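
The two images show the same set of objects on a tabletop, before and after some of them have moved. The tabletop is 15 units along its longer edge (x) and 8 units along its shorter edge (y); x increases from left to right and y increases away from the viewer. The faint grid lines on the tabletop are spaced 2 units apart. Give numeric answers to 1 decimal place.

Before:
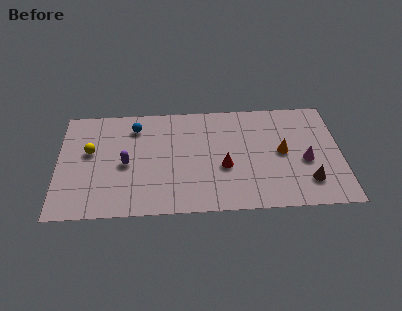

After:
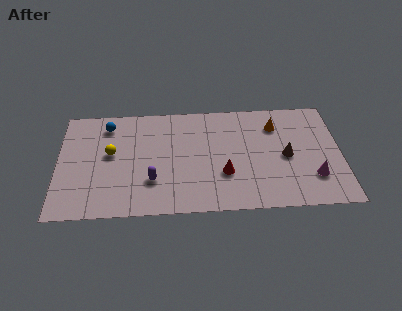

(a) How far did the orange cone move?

2.0

From (11.9, 4.1) to (11.6, 6.1), the orange cone covered √(0.3² + 2.0²) ≈ 2.0 units.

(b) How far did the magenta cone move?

1.3

The magenta cone was near (13.1, 3.4) before and (13.5, 2.2) after, so it travelled √(0.4² + 1.2²) ≈ 1.3 units.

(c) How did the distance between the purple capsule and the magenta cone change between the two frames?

-1.0

They were about 9.5 units apart before and 8.5 after — 1.0 units closer together.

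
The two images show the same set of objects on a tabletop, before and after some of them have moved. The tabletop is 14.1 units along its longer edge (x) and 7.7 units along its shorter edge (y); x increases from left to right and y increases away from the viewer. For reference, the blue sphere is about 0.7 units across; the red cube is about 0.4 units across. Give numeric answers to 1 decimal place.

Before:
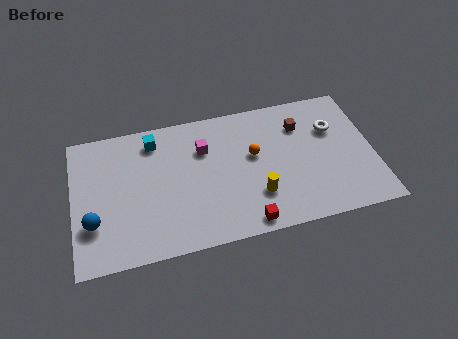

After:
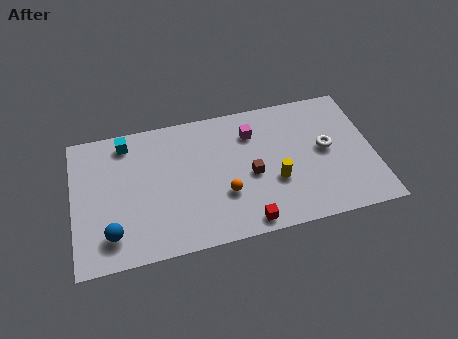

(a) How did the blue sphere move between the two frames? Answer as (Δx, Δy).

(0.8, -0.8)

From the two frames, the blue sphere sits at roughly (0.9, 2.4) before and (1.7, 1.6) after.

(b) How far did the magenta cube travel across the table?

2.3

From (6.2, 5.4) to (8.5, 5.8), the magenta cube covered √(2.3² + 0.4²) ≈ 2.3 units.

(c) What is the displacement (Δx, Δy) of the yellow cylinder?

(0.9, 0.6)

From the two frames, the yellow cylinder sits at roughly (8.5, 2.2) before and (9.4, 2.8) after.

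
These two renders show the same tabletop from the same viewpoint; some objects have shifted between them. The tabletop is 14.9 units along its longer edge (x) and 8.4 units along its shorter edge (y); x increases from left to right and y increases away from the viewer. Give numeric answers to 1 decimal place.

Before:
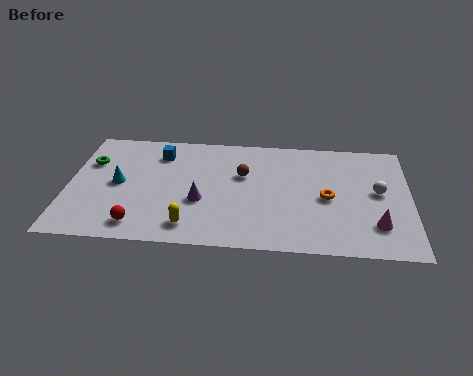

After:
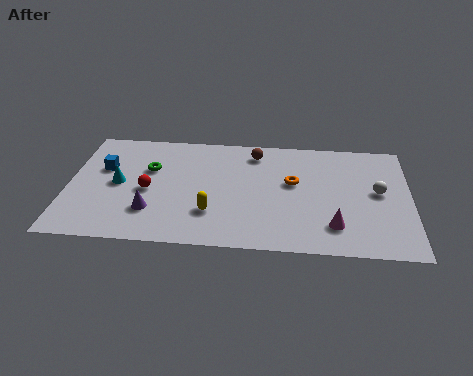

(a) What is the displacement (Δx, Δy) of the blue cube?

(-2.4, -1.3)

From the two frames, the blue cube sits at roughly (3.9, 6.6) before and (1.5, 5.3) after.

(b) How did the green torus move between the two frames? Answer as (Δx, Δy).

(2.6, -0.3)

From the two frames, the green torus sits at roughly (0.9, 5.7) before and (3.5, 5.4) after.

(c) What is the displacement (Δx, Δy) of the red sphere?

(0.3, 2.5)

The red sphere was at about (3.2, 1.3) and moved to about (3.5, 3.8).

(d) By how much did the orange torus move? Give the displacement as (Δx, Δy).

(-1.5, 1.0)

The orange torus started near (11.3, 3.9) and ended near (9.8, 4.9).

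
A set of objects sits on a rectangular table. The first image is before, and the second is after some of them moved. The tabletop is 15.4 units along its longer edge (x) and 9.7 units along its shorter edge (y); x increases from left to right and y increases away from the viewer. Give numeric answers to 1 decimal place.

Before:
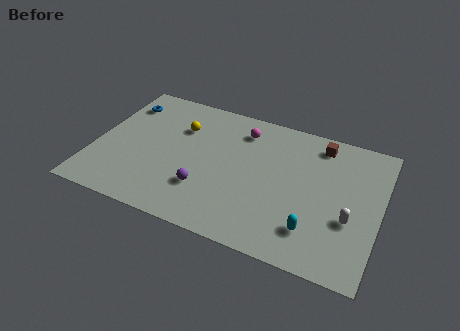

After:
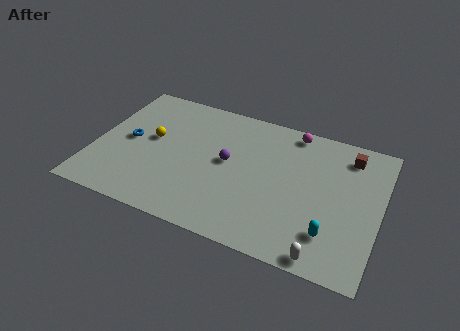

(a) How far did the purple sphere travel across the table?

2.6

The purple sphere was near (6.2, 2.8) before and (7.2, 5.2) after, so it travelled √(1.0² + 2.4²) ≈ 2.6 units.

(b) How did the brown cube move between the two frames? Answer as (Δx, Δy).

(1.6, -0.3)

The brown cube was at about (11.9, 8.3) and moved to about (13.5, 8.0).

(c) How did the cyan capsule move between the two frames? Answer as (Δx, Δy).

(0.9, 0.1)

The cyan capsule started near (12.1, 2.2) and ended near (13.0, 2.3).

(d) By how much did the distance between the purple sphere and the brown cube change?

-1.0

Before: roughly 7.9 units apart; after: 6.9. That's 1.0 units closer together.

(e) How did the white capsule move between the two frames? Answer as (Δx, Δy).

(-1.1, -2.8)

From the two frames, the white capsule sits at roughly (13.9, 3.6) before and (12.8, 0.8) after.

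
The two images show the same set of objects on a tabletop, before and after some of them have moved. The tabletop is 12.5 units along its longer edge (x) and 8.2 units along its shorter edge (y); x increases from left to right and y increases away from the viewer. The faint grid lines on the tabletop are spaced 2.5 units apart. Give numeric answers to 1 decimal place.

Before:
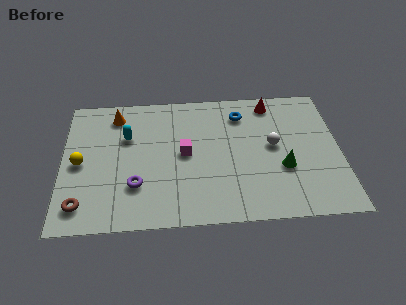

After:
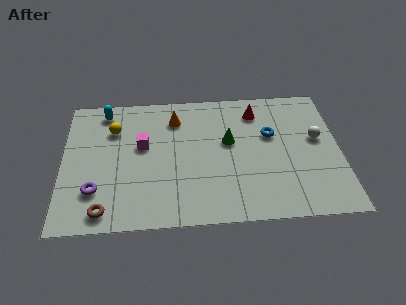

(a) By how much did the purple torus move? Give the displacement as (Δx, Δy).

(-1.8, -0.2)

From the two frames, the purple torus sits at roughly (3.3, 2.4) before and (1.5, 2.2) after.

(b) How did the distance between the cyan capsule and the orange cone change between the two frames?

+1.8

They were about 1.5 units apart before and 3.3 after — 1.8 units further apart.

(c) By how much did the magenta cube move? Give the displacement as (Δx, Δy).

(-1.9, 0.6)

The magenta cube started near (5.5, 4.2) and ended near (3.6, 4.8).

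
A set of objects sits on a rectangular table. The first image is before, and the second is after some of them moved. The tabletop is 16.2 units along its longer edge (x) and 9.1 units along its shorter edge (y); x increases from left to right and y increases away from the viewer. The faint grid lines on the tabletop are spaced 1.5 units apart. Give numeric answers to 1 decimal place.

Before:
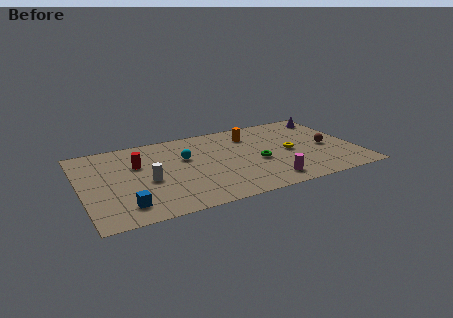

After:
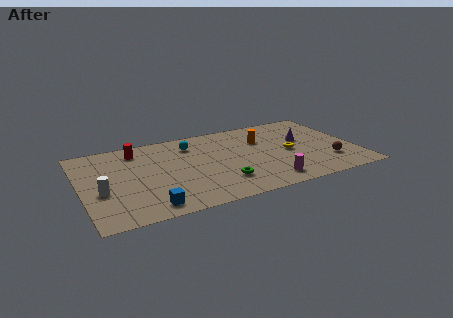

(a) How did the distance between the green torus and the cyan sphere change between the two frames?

+0.5

Before: roughly 4.5 units apart; after: 5.0. That's 0.5 units further apart.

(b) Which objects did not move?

the yellow torus and the magenta cylinder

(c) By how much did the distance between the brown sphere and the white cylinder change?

+2.7

They were about 10.7 units apart before and 13.4 after — 2.7 units further apart.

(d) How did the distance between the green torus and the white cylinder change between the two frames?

+0.5

The distance was about 6.5 in the first image and 7.0 in the second, so they moved 0.5 units further apart.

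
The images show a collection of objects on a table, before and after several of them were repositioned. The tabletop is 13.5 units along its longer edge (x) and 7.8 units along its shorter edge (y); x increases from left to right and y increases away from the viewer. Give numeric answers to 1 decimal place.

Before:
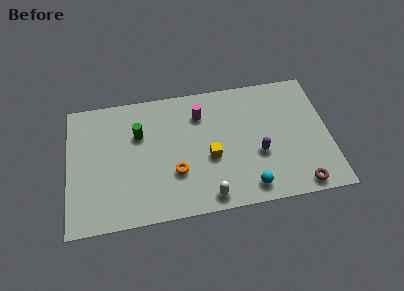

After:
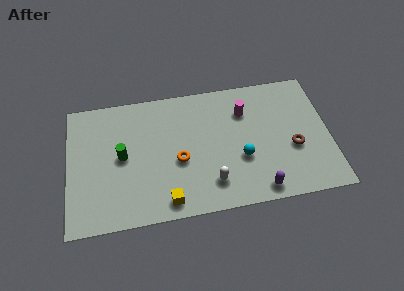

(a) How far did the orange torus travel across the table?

0.7

The orange torus moved from about (5.5, 2.6) to (5.7, 3.3), a distance of √(0.2² + 0.7²) ≈ 0.7.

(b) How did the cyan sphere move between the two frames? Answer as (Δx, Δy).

(-0.3, 1.8)

The cyan sphere started near (9.2, 1.1) and ended near (8.9, 2.9).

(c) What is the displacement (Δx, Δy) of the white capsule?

(0.2, 0.8)

From the two frames, the white capsule sits at roughly (7.1, 0.9) before and (7.3, 1.7) after.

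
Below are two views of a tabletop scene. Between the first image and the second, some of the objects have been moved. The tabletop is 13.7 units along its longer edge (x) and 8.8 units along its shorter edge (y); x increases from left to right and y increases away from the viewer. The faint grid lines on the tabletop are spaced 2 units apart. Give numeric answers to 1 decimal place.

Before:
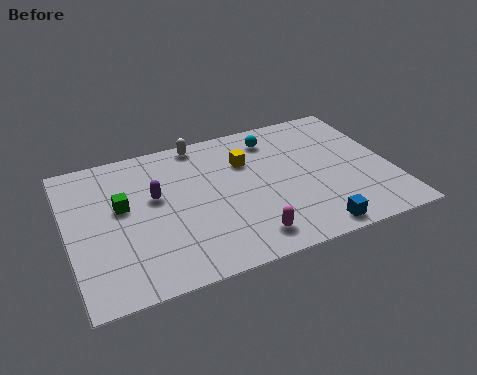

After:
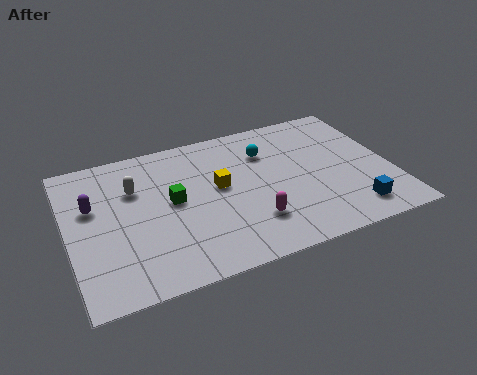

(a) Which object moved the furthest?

the white capsule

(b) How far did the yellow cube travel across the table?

1.8

The yellow cube was near (7.7, 6.1) before and (6.4, 4.9) after, so it travelled √(1.3² + 1.2²) ≈ 1.8 units.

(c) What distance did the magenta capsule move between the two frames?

0.9

The magenta capsule moved from about (7.2, 1.4) to (7.5, 2.3), a distance of √(0.3² + 0.9²) ≈ 0.9.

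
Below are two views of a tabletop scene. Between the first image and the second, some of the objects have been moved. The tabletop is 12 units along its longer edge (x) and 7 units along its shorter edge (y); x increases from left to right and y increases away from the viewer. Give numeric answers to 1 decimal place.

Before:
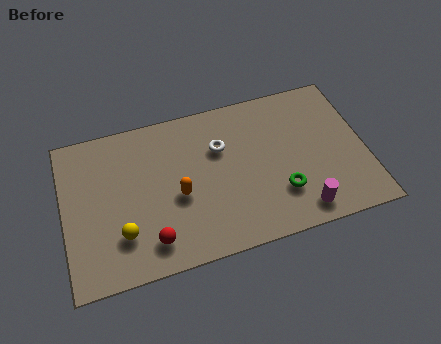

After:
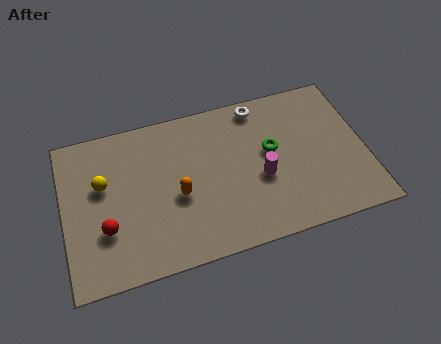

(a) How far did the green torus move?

2.0

The green torus moved from about (8.5, 2.0) to (8.3, 4.0), a distance of √(0.2² + 2.0²) ≈ 2.0.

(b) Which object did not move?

the orange capsule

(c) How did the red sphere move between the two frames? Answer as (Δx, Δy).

(-1.7, 1.0)

From the two frames, the red sphere sits at roughly (3.3, 1.3) before and (1.6, 2.3) after.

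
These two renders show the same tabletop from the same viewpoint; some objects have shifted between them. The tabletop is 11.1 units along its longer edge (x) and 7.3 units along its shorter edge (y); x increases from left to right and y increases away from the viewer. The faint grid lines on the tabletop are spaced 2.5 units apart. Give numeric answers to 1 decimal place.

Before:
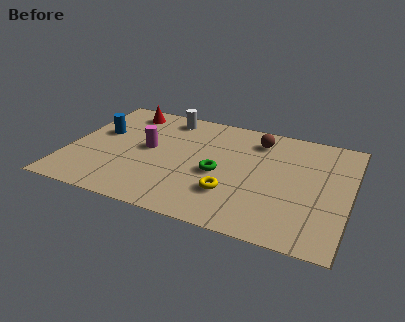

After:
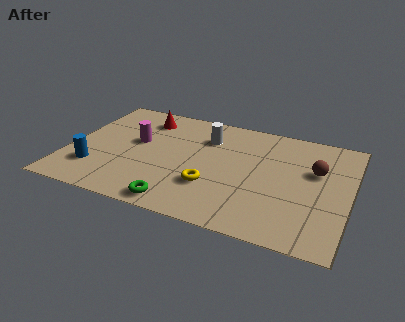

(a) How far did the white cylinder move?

1.9

From (3.6, 6.3) to (5.3, 5.4), the white cylinder covered √(1.7² + 0.9²) ≈ 1.9 units.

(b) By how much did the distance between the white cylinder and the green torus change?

+0.7

They were about 3.9 units apart before and 4.6 after — 0.7 units further apart.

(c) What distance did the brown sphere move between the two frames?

2.7

The brown sphere moved from about (7.3, 5.9) to (9.7, 4.6), a distance of √(2.4² + 1.3²) ≈ 2.7.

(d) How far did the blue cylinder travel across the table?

2.5

The blue cylinder was near (1.1, 4.4) before and (1.2, 1.9) after, so it travelled √(0.1² + 2.5²) ≈ 2.5 units.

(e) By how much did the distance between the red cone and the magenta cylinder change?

-0.9

The distance was about 2.6 in the first image and 1.7 in the second, so they moved 0.9 units closer together.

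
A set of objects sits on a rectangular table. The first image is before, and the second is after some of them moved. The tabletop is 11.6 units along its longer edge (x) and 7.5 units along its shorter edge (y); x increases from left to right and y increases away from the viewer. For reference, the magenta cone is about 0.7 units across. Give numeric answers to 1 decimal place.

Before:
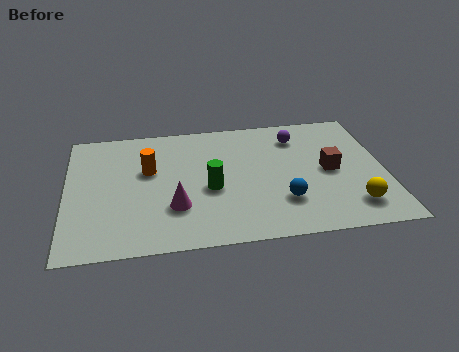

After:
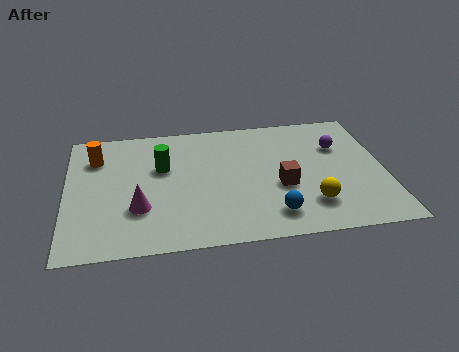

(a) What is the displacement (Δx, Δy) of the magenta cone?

(-1.3, 0.1)

The magenta cone started near (3.9, 2.3) and ended near (2.6, 2.4).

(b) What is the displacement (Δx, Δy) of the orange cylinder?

(-1.9, 1.0)

The orange cylinder was at about (3.0, 4.6) and moved to about (1.1, 5.6).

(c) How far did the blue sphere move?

0.8

The blue sphere was near (7.8, 2.1) before and (7.4, 1.4) after, so it travelled √(0.4² + 0.7²) ≈ 0.8 units.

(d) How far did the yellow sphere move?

1.5

The yellow sphere moved from about (10.3, 1.5) to (8.8, 1.8), a distance of √(1.5² + 0.3²) ≈ 1.5.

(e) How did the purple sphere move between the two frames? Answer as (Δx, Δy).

(1.5, -0.8)

The purple sphere started near (8.5, 5.9) and ended near (10.0, 5.1).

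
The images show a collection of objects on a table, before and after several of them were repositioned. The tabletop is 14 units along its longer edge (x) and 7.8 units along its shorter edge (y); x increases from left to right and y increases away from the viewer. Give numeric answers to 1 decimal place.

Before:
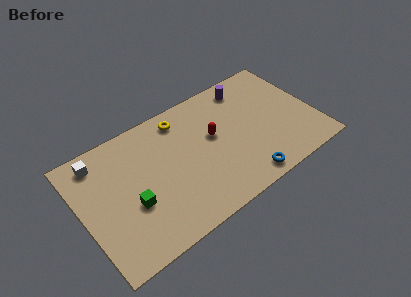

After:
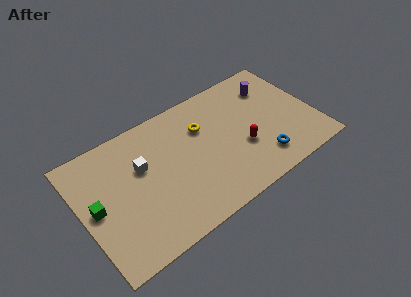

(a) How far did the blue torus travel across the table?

1.4

The blue torus was near (9.2, 0.9) before and (10.4, 1.6) after, so it travelled √(1.2² + 0.7²) ≈ 1.4 units.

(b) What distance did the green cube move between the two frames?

2.2

The green cube was near (2.8, 3.0) before and (0.8, 3.9) after, so it travelled √(2.0² + 0.9²) ≈ 2.2 units.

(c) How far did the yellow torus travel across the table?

1.6

From (6.4, 6.6) to (7.5, 5.4), the yellow torus covered √(1.1² + 1.2²) ≈ 1.6 units.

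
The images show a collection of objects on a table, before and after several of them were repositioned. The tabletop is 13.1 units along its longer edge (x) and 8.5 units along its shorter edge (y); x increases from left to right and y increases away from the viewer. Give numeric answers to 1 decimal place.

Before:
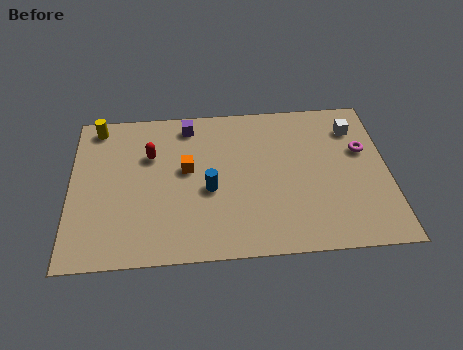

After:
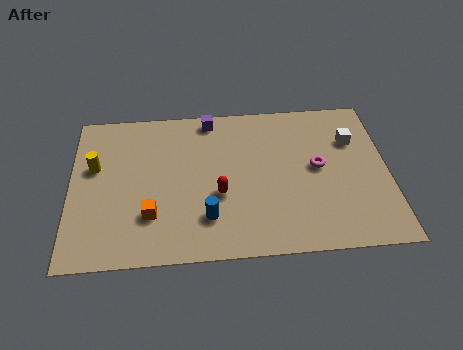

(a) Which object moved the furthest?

the red capsule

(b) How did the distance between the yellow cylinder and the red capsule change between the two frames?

+2.6

They were about 2.8 units apart before and 5.4 after — 2.6 units further apart.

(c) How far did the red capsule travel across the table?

3.7

The red capsule moved from about (3.3, 5.7) to (6.1, 3.3), a distance of √(2.8² + 2.4²) ≈ 3.7.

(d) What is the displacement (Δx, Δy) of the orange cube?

(-1.5, -2.4)

The orange cube was at about (4.8, 4.8) and moved to about (3.3, 2.4).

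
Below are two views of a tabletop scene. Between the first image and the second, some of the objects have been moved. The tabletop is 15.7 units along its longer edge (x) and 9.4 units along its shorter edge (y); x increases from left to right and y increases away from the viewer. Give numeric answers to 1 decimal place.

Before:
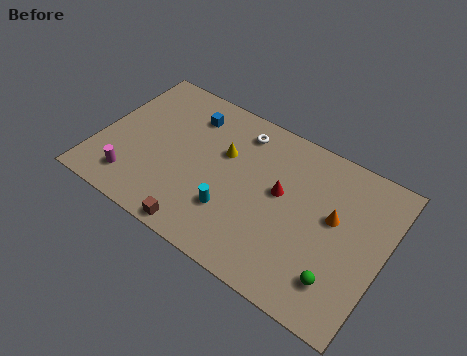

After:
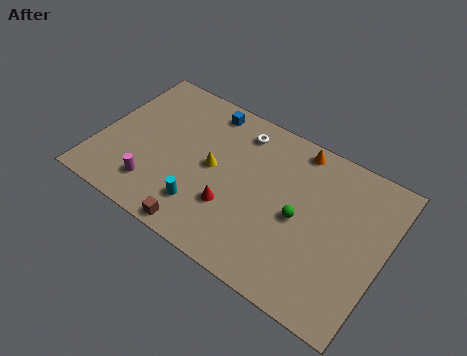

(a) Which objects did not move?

the white torus and the brown cube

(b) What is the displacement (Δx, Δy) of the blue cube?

(0.8, 0.8)

The blue cube was at about (4.5, 7.4) and moved to about (5.3, 8.2).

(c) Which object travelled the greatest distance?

the orange cone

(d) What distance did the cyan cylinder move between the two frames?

1.6

The cyan cylinder moved from about (7.7, 2.8) to (6.2, 2.2), a distance of √(1.5² + 0.6²) ≈ 1.6.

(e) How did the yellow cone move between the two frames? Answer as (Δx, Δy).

(-0.4, -1.2)

The yellow cone was at about (6.7, 6.0) and moved to about (6.3, 4.8).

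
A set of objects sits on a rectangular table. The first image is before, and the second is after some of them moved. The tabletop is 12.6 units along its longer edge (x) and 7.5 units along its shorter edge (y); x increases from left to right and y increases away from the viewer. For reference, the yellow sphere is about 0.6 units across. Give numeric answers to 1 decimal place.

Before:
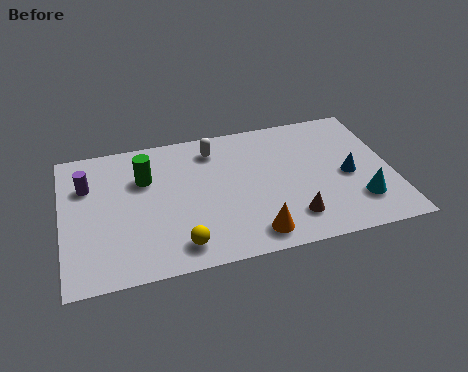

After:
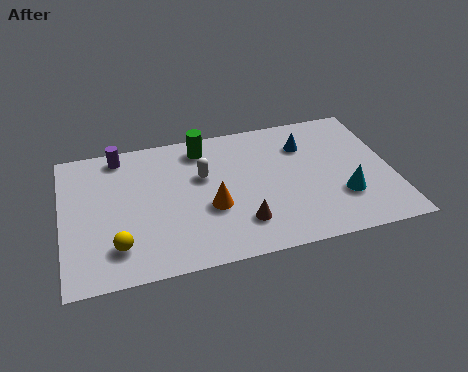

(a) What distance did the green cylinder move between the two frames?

2.6

From (3.2, 5.1) to (5.5, 6.3), the green cylinder covered √(2.3² + 1.2²) ≈ 2.6 units.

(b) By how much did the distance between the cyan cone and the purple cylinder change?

-1.4

The distance was about 10.7 in the first image and 9.3 in the second, so they moved 1.4 units closer together.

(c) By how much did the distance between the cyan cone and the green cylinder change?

-2.1

Before: roughly 8.6 units apart; after: 6.5. That's 2.1 units closer together.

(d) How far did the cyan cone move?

0.7

The cyan cone was near (11.2, 1.9) before and (10.6, 2.3) after, so it travelled √(0.6² + 0.4²) ≈ 0.7 units.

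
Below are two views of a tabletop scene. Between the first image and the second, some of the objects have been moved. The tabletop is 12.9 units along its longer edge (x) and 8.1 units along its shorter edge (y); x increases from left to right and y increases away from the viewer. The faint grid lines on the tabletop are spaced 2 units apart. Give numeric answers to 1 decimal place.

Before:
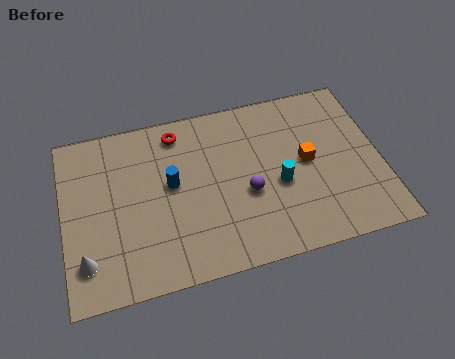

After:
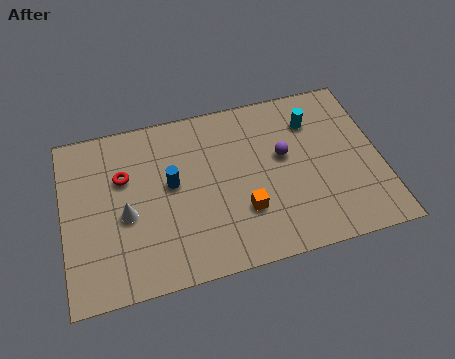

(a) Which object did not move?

the blue cylinder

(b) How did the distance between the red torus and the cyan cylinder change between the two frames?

+2.6

The distance was about 5.2 in the first image and 7.8 in the second, so they moved 2.6 units further apart.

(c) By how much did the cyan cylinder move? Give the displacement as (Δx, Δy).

(1.6, 2.7)

From the two frames, the cyan cylinder sits at roughly (8.7, 3.4) before and (10.3, 6.1) after.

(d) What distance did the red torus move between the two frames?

2.8

The red torus moved from about (4.8, 6.9) to (2.5, 5.3), a distance of √(2.3² + 1.6²) ≈ 2.8.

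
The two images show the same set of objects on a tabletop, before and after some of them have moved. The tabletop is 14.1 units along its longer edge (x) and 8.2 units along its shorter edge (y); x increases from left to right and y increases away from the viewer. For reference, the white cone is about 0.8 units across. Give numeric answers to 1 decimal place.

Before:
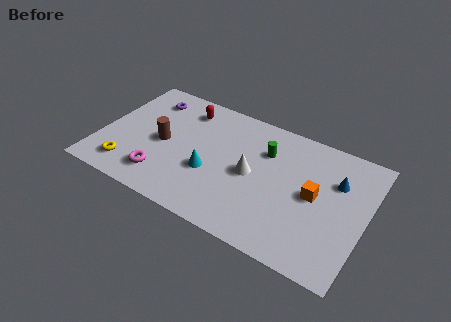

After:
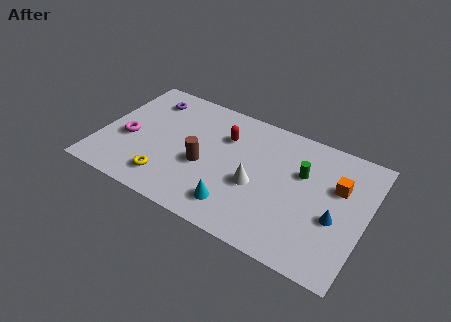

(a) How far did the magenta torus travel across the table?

2.7

The magenta torus moved from about (3.6, 1.7) to (1.5, 3.4), a distance of √(2.1² + 1.7²) ≈ 2.7.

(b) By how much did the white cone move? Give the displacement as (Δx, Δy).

(0.3, -0.6)

From the two frames, the white cone sits at roughly (8.1, 4.0) before and (8.4, 3.4) after.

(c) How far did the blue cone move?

2.3

The blue cone moved from about (12.4, 5.6) to (12.6, 3.3), a distance of √(0.2² + 2.3²) ≈ 2.3.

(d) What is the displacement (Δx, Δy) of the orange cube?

(1.1, 1.1)

The orange cube was at about (11.4, 4.2) and moved to about (12.5, 5.3).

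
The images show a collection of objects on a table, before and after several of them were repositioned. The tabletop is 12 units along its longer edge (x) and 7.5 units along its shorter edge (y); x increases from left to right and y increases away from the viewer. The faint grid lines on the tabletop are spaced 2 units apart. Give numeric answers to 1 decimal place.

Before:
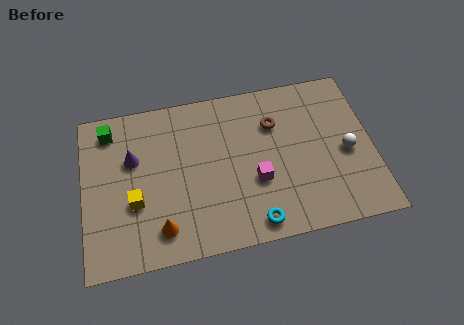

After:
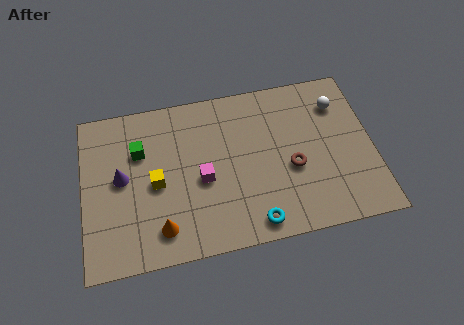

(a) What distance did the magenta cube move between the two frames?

2.3

The magenta cube was near (7.1, 2.8) before and (4.9, 3.3) after, so it travelled √(2.2² + 0.5²) ≈ 2.3 units.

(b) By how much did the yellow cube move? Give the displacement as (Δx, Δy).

(0.9, 0.7)

From the two frames, the yellow cube sits at roughly (2.1, 2.8) before and (3.0, 3.5) after.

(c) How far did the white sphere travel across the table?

2.3

The white sphere was near (10.9, 3.4) before and (10.7, 5.7) after, so it travelled √(0.2² + 2.3²) ≈ 2.3 units.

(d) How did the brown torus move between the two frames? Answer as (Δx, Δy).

(0.6, -2.2)

From the two frames, the brown torus sits at roughly (8.0, 5.3) before and (8.6, 3.1) after.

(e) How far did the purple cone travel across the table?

0.9

The purple cone moved from about (2.1, 4.8) to (1.6, 4.0), a distance of √(0.5² + 0.8²) ≈ 0.9.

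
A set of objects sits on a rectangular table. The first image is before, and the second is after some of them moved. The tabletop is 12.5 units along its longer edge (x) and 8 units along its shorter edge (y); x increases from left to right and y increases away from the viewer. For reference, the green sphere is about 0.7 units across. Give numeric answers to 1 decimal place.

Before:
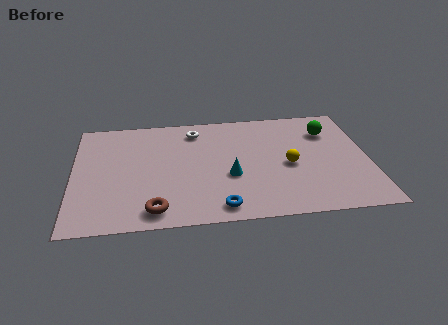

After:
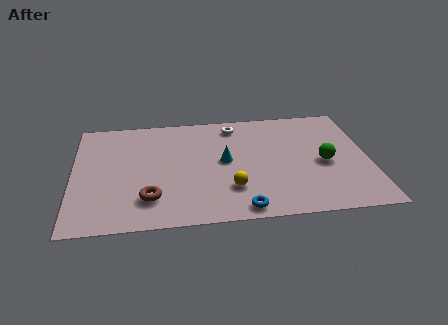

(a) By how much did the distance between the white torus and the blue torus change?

+0.3

They were about 5.7 units apart before and 6.0 after — 0.3 units further apart.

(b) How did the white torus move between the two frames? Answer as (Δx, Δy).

(1.7, 0.2)

From the two frames, the white torus sits at roughly (5.2, 6.6) before and (6.9, 6.8) after.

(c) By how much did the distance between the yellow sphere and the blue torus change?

-2.5

Before: roughly 4.0 units apart; after: 1.5. That's 2.5 units closer together.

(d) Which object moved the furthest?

the yellow sphere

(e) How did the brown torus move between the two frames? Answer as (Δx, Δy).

(-0.2, 0.8)

From the two frames, the brown torus sits at roughly (3.4, 1.1) before and (3.2, 1.9) after.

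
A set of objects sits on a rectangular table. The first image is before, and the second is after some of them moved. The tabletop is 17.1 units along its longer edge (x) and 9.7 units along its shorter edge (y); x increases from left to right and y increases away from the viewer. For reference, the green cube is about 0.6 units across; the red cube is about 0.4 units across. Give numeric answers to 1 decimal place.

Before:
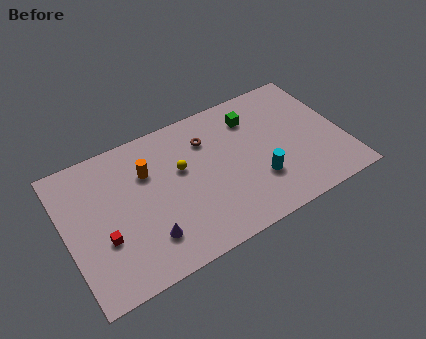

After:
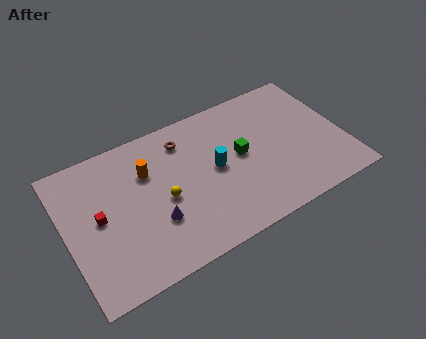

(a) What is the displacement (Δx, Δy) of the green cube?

(-1.1, -2.3)

The green cube started near (11.9, 7.5) and ended near (10.8, 5.2).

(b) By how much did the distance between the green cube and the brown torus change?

+1.2

The distance was about 2.9 in the first image and 4.1 in the second, so they moved 1.2 units further apart.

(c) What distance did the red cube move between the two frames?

1.5

From (2.1, 3.5) to (2.0, 5.0), the red cube covered √(0.1² + 1.5²) ≈ 1.5 units.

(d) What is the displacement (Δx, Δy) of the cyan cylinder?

(-2.4, 2.0)

From the two frames, the cyan cylinder sits at roughly (11.6, 3.0) before and (9.2, 5.0) after.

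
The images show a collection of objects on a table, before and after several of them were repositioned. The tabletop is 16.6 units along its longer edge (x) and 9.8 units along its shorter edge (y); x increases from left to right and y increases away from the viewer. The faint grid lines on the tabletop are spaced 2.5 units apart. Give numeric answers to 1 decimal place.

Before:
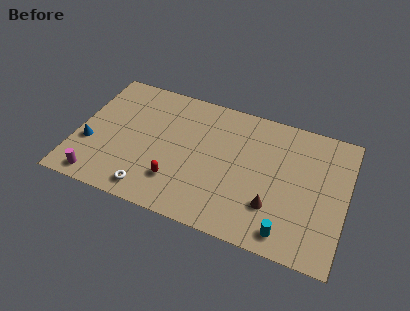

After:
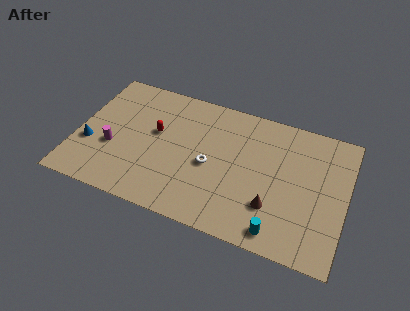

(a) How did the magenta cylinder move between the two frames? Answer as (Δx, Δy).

(0.6, 2.6)

The magenta cylinder was at about (1.7, 1.1) and moved to about (2.3, 3.7).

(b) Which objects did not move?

the brown cone and the blue cone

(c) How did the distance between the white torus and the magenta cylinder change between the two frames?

+2.8

The distance was about 3.2 in the first image and 6.0 in the second, so they moved 2.8 units further apart.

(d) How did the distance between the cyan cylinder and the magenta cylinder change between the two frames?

-0.8

Before: roughly 11.6 units apart; after: 10.8. That's 0.8 units closer together.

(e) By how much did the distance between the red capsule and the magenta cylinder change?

-1.7

The distance was about 4.9 in the first image and 3.2 in the second, so they moved 1.7 units closer together.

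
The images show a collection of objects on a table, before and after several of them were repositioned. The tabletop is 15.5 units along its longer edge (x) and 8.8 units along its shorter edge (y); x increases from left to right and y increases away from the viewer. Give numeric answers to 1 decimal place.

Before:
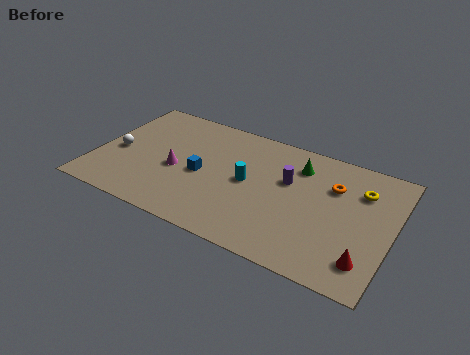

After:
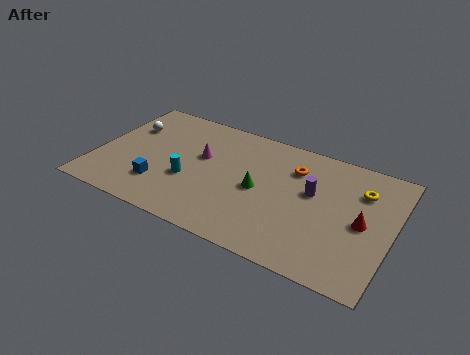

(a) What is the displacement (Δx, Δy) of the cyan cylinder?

(-3.0, -1.2)

The cyan cylinder started near (8.0, 4.5) and ended near (5.0, 3.3).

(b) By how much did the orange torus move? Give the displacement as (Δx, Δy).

(-2.1, 0.4)

From the two frames, the orange torus sits at roughly (12.3, 6.1) before and (10.2, 6.5) after.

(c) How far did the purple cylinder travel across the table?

1.3

From (10.0, 5.5) to (11.3, 5.2), the purple cylinder covered √(1.3² + 0.3²) ≈ 1.3 units.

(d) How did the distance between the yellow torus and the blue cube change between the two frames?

+2.5

The distance was about 8.4 in the first image and 10.9 in the second, so they moved 2.5 units further apart.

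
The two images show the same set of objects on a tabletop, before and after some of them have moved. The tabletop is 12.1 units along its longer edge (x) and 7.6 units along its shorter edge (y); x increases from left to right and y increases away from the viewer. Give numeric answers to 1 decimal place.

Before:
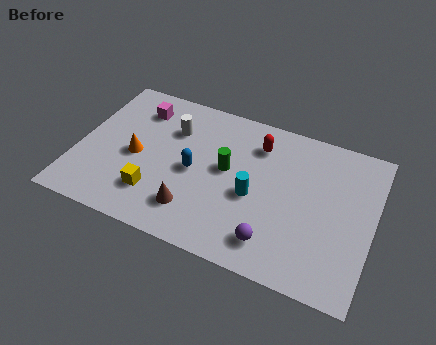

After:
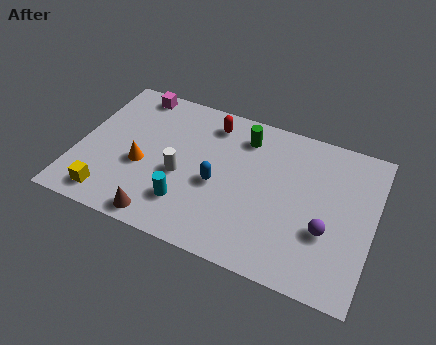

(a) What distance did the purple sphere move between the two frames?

2.4

The purple sphere moved from about (8.3, 1.4) to (10.3, 2.7), a distance of √(2.0² + 1.3²) ≈ 2.4.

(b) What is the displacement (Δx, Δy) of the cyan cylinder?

(-2.6, -1.4)

The cyan cylinder started near (7.3, 3.3) and ended near (4.7, 1.9).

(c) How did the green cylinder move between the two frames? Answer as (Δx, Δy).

(0.5, 1.9)

From the two frames, the green cylinder sits at roughly (6.1, 4.2) before and (6.6, 6.1) after.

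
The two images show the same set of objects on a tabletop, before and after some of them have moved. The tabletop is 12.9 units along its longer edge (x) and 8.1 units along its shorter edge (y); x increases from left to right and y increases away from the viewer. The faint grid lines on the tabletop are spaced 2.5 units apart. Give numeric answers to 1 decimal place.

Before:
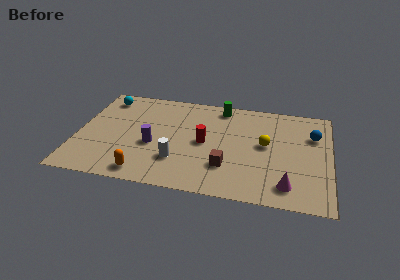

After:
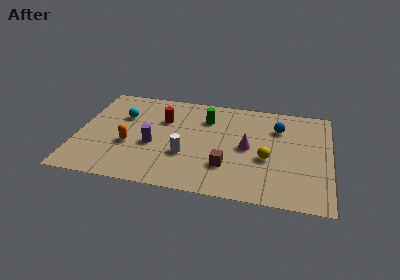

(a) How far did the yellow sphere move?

1.1

The yellow sphere moved from about (9.6, 4.4) to (9.7, 3.3), a distance of √(0.1² + 1.1²) ≈ 1.1.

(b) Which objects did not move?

the purple cylinder and the brown cube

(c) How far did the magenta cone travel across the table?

3.3

The magenta cone was near (10.8, 1.4) before and (8.7, 4.0) after, so it travelled √(2.1² + 2.6²) ≈ 3.3 units.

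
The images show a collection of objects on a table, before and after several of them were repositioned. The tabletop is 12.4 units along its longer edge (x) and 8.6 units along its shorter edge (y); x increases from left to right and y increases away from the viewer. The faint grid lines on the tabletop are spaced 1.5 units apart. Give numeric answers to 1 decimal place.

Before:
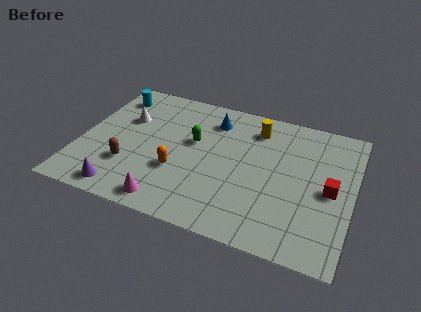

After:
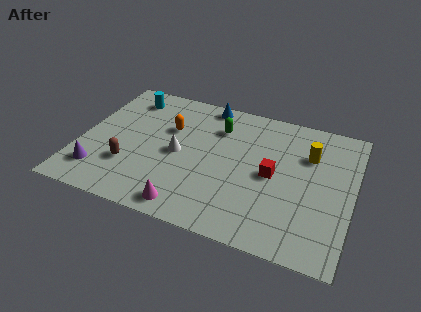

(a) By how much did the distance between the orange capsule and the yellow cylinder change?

+1.4

Before: roughly 5.0 units apart; after: 6.4. That's 1.4 units further apart.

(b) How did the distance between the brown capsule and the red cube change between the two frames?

-2.5

They were about 9.1 units apart before and 6.6 after — 2.5 units closer together.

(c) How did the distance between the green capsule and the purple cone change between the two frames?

+1.8

Before: roughly 5.0 units apart; after: 6.8. That's 1.8 units further apart.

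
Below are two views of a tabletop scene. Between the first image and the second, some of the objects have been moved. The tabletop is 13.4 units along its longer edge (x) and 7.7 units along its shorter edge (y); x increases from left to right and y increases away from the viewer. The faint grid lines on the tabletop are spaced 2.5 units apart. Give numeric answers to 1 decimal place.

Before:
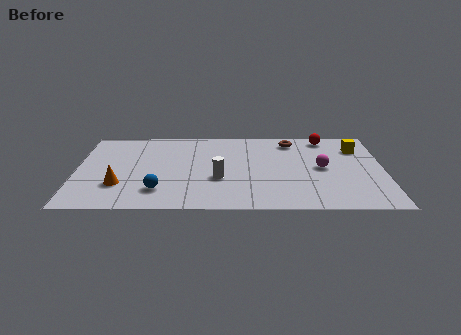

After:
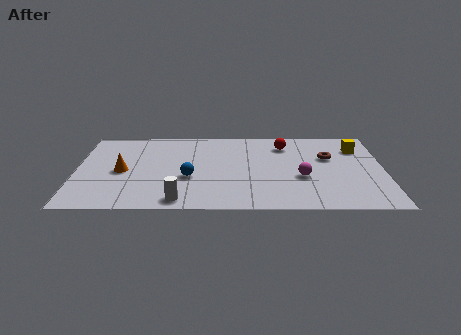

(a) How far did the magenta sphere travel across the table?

1.3

From (10.7, 3.9) to (9.8, 3.0), the magenta sphere covered √(0.9² + 0.9²) ≈ 1.3 units.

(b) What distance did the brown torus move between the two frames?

2.3

The brown torus was near (9.4, 6.5) before and (11.0, 4.9) after, so it travelled √(1.6² + 1.6²) ≈ 2.3 units.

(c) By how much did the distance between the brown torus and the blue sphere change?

-1.1

The distance was about 7.5 in the first image and 6.4 in the second, so they moved 1.1 units closer together.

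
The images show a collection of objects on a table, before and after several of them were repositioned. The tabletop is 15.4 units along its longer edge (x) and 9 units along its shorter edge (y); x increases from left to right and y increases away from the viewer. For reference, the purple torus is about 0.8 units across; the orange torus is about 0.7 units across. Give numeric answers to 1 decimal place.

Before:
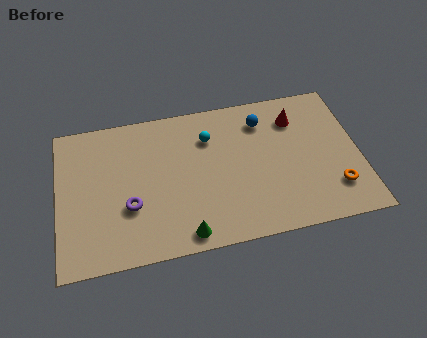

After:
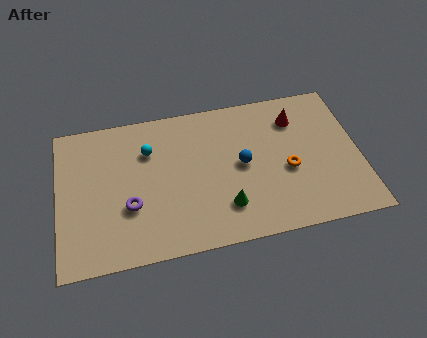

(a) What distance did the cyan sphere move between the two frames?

3.1

The cyan sphere was near (7.8, 6.6) before and (4.7, 6.4) after, so it travelled √(3.1² + 0.2²) ≈ 3.1 units.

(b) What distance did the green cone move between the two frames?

2.4

From (6.3, 1.0) to (8.4, 2.2), the green cone covered √(2.1² + 1.2²) ≈ 2.4 units.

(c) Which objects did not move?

the purple torus and the red cone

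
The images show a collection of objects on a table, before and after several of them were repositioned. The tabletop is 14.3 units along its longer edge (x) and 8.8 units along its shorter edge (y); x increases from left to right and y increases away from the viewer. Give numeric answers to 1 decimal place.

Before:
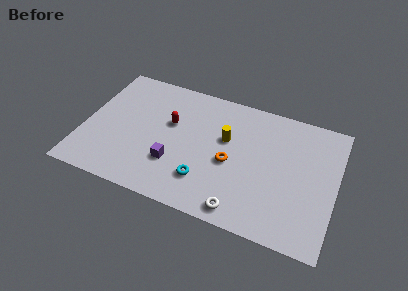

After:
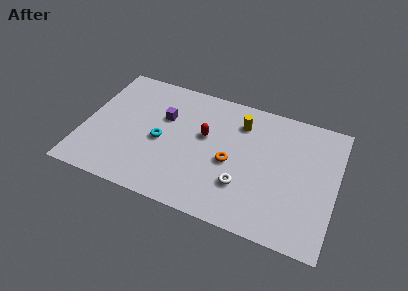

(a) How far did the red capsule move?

2.0

From (4.8, 5.4) to (6.8, 5.2), the red capsule covered √(2.0² + 0.2²) ≈ 2.0 units.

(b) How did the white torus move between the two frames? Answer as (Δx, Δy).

(-0.1, 1.6)

The white torus was at about (9.3, 1.0) and moved to about (9.2, 2.6).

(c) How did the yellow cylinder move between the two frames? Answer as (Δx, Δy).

(0.7, 1.4)

The yellow cylinder started near (8.0, 5.4) and ended near (8.7, 6.8).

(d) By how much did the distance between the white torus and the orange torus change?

-1.5

The distance was about 3.0 in the first image and 1.5 in the second, so they moved 1.5 units closer together.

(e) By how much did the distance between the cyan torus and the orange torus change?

+1.9

Before: roughly 2.1 units apart; after: 4.0. That's 1.9 units further apart.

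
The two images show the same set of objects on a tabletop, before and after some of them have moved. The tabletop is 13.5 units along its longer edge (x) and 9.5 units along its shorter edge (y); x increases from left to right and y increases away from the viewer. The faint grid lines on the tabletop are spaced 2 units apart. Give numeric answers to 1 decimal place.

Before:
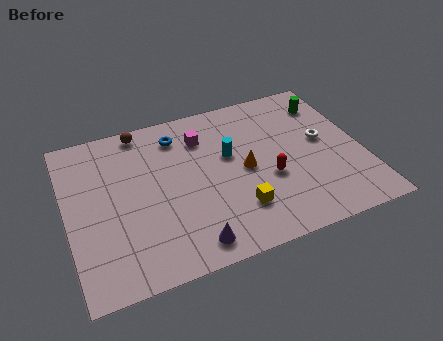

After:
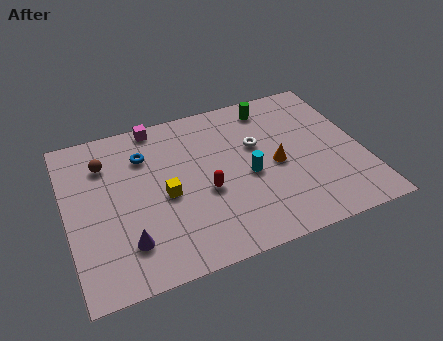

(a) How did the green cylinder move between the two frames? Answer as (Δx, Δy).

(-2.6, 0.6)

From the two frames, the green cylinder sits at roughly (12.3, 7.5) before and (9.7, 8.1) after.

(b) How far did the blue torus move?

1.7

The blue torus moved from about (5.3, 7.7) to (3.7, 7.0), a distance of √(1.6² + 0.7²) ≈ 1.7.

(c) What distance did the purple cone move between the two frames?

2.9

From (5.2, 1.2) to (2.5, 2.2), the purple cone covered √(2.7² + 1.0²) ≈ 2.9 units.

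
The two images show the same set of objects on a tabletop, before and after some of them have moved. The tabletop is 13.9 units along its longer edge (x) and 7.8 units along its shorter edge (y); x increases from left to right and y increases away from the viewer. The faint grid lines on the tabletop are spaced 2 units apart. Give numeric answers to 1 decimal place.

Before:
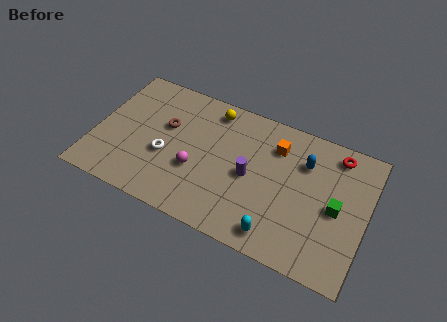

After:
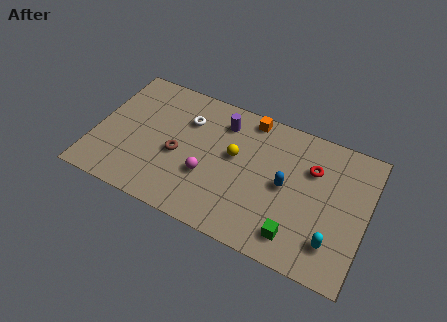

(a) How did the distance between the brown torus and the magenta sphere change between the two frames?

-0.9

The distance was about 2.6 in the first image and 1.7 in the second, so they moved 0.9 units closer together.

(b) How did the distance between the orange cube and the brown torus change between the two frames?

-0.8

They were about 5.7 units apart before and 4.9 after — 0.8 units closer together.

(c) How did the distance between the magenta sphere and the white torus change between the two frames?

+1.5

The distance was about 1.6 in the first image and 3.1 in the second, so they moved 1.5 units further apart.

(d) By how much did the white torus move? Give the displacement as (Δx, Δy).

(0.8, 2.5)

From the two frames, the white torus sits at roughly (3.7, 3.1) before and (4.5, 5.6) after.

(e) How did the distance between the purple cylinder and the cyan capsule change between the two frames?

+4.4

The distance was about 3.1 in the first image and 7.5 in the second, so they moved 4.4 units further apart.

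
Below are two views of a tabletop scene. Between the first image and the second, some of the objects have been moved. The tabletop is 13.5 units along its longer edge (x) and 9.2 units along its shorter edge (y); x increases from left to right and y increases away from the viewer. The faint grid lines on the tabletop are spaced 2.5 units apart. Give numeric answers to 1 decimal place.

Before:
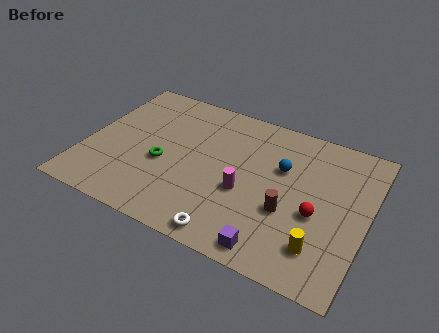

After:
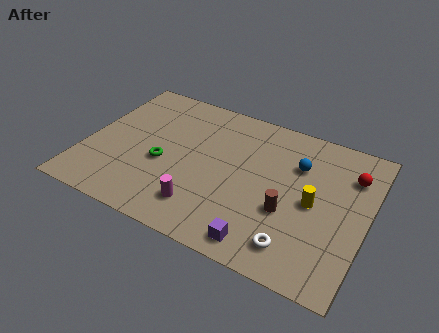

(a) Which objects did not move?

the brown cylinder and the green torus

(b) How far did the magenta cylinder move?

2.5

The magenta cylinder moved from about (7.8, 3.7) to (6.0, 1.9), a distance of √(1.8² + 1.8²) ≈ 2.5.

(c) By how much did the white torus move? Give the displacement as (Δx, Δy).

(3.0, 0.7)

From the two frames, the white torus sits at roughly (7.5, 0.9) before and (10.5, 1.6) after.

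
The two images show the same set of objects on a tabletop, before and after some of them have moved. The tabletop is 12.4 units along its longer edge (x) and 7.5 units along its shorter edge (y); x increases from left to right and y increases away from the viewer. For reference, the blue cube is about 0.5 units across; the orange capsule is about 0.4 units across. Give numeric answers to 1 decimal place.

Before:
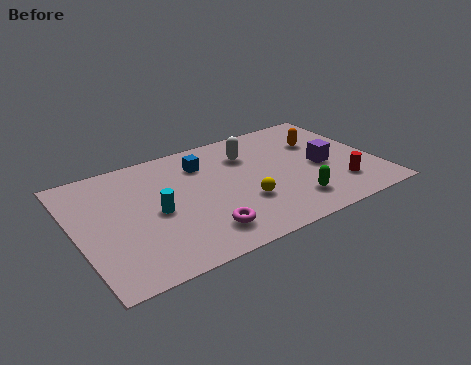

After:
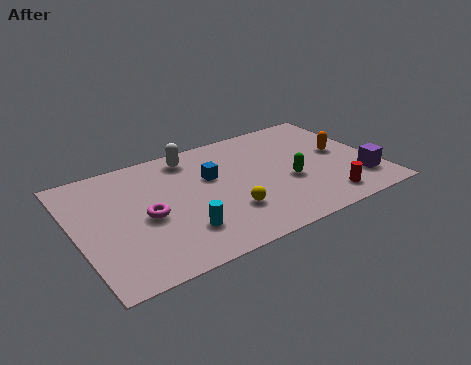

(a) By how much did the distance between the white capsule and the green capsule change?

+0.9

Before: roughly 4.1 units apart; after: 5.0. That's 0.9 units further apart.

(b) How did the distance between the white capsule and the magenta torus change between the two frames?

-1.0

The distance was about 4.8 in the first image and 3.8 in the second, so they moved 1.0 units closer together.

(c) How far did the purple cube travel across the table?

2.1

The purple cube moved from about (10.2, 3.4) to (11.5, 1.8), a distance of √(1.3² + 1.6²) ≈ 2.1.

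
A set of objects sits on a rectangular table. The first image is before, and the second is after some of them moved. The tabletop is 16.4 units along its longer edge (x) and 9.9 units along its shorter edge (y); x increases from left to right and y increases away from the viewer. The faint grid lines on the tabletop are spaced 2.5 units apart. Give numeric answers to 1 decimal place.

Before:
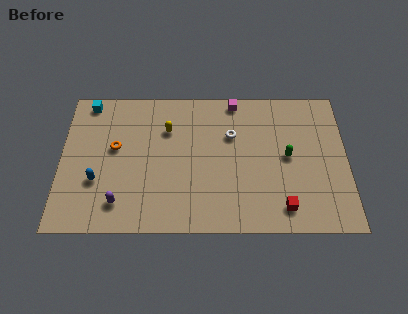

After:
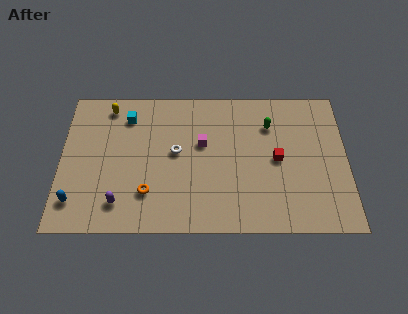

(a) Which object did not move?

the purple capsule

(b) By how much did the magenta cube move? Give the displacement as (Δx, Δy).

(-1.9, -3.0)

The magenta cube started near (10.0, 9.0) and ended near (8.1, 6.0).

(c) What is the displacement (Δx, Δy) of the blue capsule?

(-1.2, -1.4)

From the two frames, the blue capsule sits at roughly (2.1, 3.4) before and (0.9, 2.0) after.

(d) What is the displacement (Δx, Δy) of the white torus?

(-3.2, -1.2)

From the two frames, the white torus sits at roughly (9.8, 6.6) before and (6.6, 5.4) after.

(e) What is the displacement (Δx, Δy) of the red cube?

(-0.3, 3.3)

The red cube was at about (12.7, 1.6) and moved to about (12.4, 4.9).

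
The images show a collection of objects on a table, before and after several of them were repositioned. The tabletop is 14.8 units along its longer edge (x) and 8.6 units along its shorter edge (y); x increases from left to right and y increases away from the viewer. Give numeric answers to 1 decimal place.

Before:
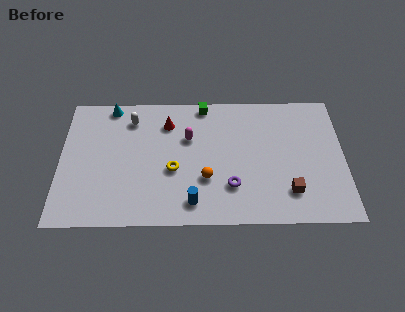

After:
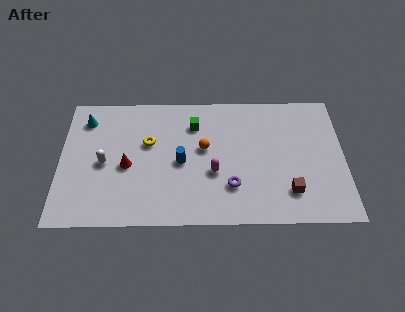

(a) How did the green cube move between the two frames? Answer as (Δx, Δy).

(-0.5, -1.3)

From the two frames, the green cube sits at roughly (7.5, 7.8) before and (7.0, 6.5) after.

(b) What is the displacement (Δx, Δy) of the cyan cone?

(-1.3, -0.9)

The cyan cone started near (2.6, 7.8) and ended near (1.3, 6.9).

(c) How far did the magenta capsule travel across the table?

2.6

From (6.7, 5.6) to (8.0, 3.3), the magenta capsule covered √(1.3² + 2.3²) ≈ 2.6 units.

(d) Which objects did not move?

the purple torus and the brown cube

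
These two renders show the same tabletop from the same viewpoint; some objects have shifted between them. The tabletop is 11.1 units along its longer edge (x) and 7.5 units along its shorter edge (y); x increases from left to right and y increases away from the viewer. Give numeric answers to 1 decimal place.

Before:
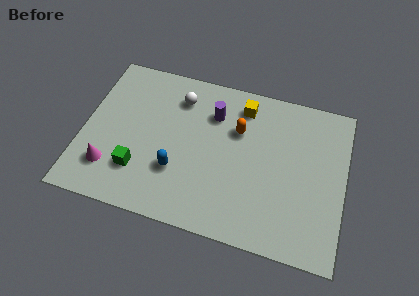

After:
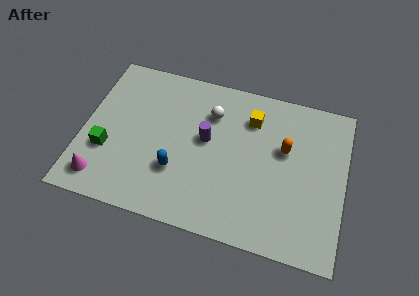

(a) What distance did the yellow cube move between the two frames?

0.6

The yellow cube was near (6.6, 6.2) before and (7.0, 5.7) after, so it travelled √(0.4² + 0.5²) ≈ 0.6 units.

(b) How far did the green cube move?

1.5

The green cube moved from about (2.5, 2.0) to (1.1, 2.6), a distance of √(1.4² + 0.6²) ≈ 1.5.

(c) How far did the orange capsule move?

2.0

From (6.5, 5.0) to (8.5, 4.6), the orange capsule covered √(2.0² + 0.4²) ≈ 2.0 units.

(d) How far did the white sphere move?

1.5

The white sphere was near (3.9, 5.9) before and (5.3, 5.5) after, so it travelled √(1.4² + 0.4²) ≈ 1.5 units.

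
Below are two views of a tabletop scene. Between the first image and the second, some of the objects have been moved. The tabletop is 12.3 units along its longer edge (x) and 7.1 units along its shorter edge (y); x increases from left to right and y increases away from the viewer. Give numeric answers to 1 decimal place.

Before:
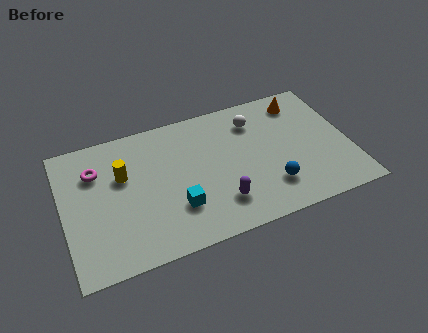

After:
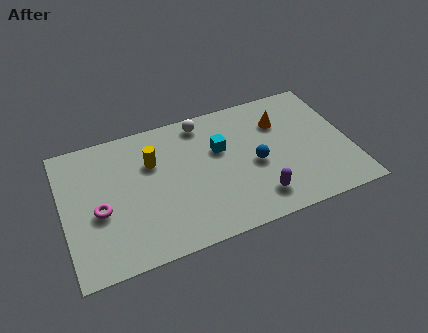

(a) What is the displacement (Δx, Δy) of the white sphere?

(-2.2, 0.7)

The white sphere started near (8.4, 5.5) and ended near (6.2, 6.2).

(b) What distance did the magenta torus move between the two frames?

2.1

The magenta torus moved from about (1.5, 5.1) to (1.5, 3.0), a distance of √(0.0² + 2.1²) ≈ 2.1.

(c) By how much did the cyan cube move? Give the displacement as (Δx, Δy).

(2.1, 2.4)

The cyan cube started near (4.7, 2.1) and ended near (6.8, 4.5).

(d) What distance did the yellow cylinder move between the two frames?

1.3

The yellow cylinder moved from about (2.6, 4.5) to (3.9, 4.8), a distance of √(1.3² + 0.3²) ≈ 1.3.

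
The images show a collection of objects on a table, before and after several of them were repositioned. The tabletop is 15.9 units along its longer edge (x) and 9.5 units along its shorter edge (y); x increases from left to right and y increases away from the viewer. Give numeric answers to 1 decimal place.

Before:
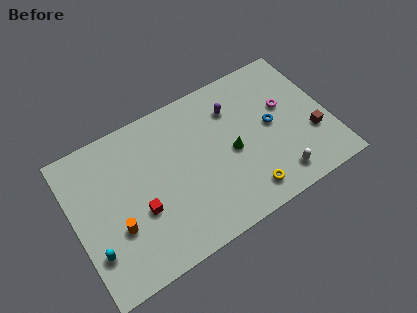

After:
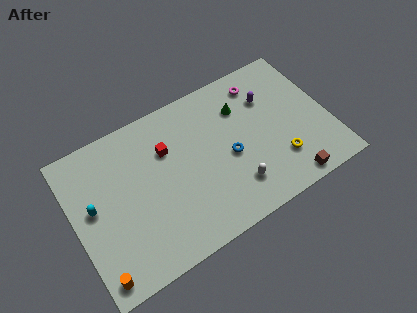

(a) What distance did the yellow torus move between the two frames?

2.5

The yellow torus was near (10.2, 1.5) before and (12.5, 2.5) after, so it travelled √(2.3² + 1.0²) ≈ 2.5 units.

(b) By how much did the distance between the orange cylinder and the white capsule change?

-1.2

Before: roughly 10.0 units apart; after: 8.8. That's 1.2 units closer together.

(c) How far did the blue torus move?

2.9

The blue torus was near (12.4, 4.9) before and (9.6, 4.2) after, so it travelled √(2.8² + 0.7²) ≈ 2.9 units.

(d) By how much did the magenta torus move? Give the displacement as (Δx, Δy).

(-1.2, 2.2)

The magenta torus was at about (13.4, 5.7) and moved to about (12.2, 7.9).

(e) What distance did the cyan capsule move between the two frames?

2.6

From (0.9, 2.6) to (1.2, 5.2), the cyan capsule covered √(0.3² + 2.6²) ≈ 2.6 units.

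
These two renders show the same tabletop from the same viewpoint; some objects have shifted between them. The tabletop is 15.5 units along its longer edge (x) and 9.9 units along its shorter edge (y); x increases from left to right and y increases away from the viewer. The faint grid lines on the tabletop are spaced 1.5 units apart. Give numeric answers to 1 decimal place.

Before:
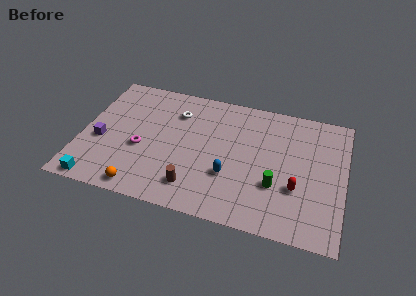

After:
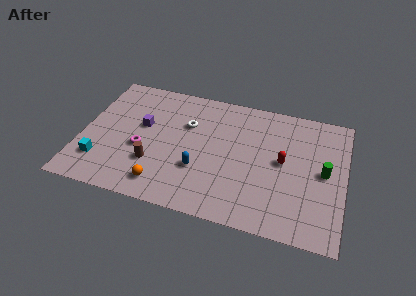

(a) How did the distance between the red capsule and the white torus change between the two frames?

-2.4

Before: roughly 8.4 units apart; after: 6.0. That's 2.4 units closer together.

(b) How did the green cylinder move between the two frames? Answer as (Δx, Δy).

(2.7, 1.7)

The green cylinder was at about (11.6, 3.3) and moved to about (14.3, 5.0).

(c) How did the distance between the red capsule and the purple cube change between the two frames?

-3.2

They were about 11.6 units apart before and 8.4 after — 3.2 units closer together.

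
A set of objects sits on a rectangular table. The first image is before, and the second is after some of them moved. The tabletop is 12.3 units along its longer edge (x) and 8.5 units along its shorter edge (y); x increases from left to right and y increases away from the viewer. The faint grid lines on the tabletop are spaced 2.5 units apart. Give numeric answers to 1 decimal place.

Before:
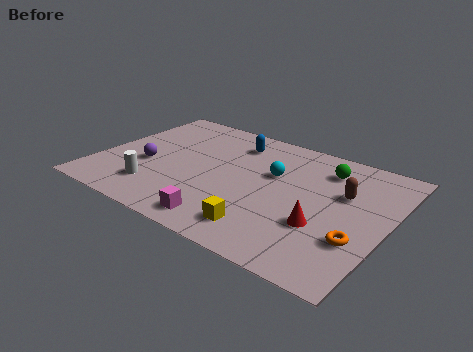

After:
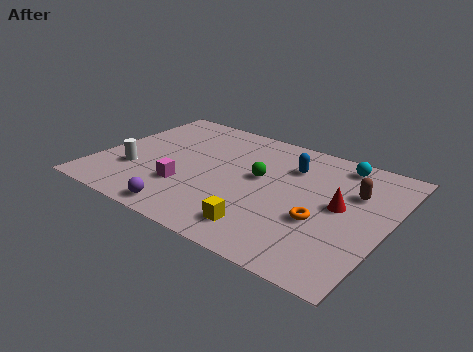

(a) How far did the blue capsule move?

2.7

The blue capsule moved from about (5.3, 6.8) to (7.9, 6.2), a distance of √(2.6² + 0.6²) ≈ 2.7.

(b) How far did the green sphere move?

3.1

From (9.3, 6.7) to (6.8, 4.8), the green sphere covered √(2.5² + 1.9²) ≈ 3.1 units.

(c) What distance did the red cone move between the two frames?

1.7

From (9.8, 2.9) to (10.3, 4.5), the red cone covered √(0.5² + 1.6²) ≈ 1.7 units.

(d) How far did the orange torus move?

1.7

The orange torus was near (11.3, 2.7) before and (9.7, 3.2) after, so it travelled √(1.6² + 0.5²) ≈ 1.7 units.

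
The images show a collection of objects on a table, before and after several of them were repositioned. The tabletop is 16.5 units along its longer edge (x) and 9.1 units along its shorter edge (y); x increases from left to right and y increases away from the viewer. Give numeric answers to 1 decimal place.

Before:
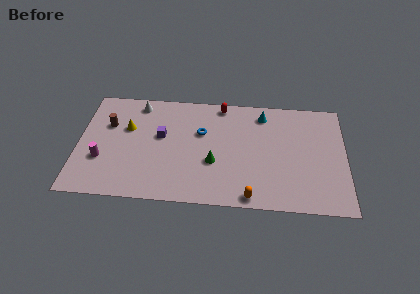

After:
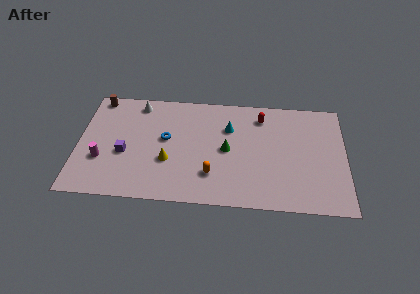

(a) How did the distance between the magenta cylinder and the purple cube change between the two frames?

-2.7

The distance was about 4.2 in the first image and 1.5 in the second, so they moved 2.7 units closer together.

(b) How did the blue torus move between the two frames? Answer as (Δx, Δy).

(-2.2, -0.7)

The blue torus was at about (7.6, 5.8) and moved to about (5.4, 5.1).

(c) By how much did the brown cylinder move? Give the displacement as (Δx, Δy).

(-0.7, 2.2)

The brown cylinder started near (1.8, 6.0) and ended near (1.1, 8.2).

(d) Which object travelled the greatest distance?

the yellow cone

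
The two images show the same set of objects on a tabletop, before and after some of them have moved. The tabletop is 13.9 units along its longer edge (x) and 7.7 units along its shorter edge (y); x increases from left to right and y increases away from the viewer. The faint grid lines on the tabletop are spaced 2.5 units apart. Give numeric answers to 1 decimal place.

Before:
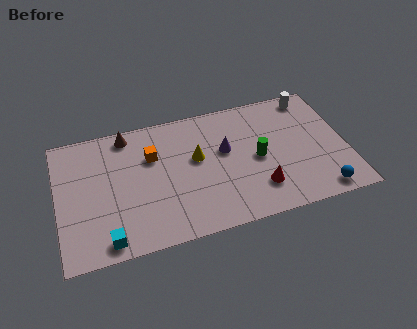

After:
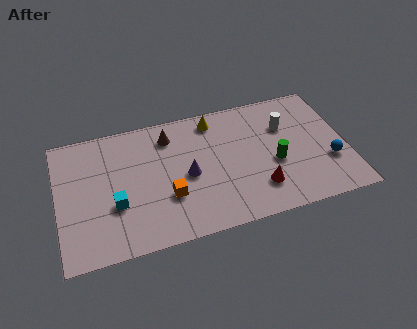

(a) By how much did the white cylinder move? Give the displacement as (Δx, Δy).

(-1.4, -1.5)

The white cylinder was at about (12.5, 6.8) and moved to about (11.1, 5.3).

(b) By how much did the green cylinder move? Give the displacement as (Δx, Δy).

(0.8, -0.5)

The green cylinder was at about (9.6, 3.7) and moved to about (10.4, 3.2).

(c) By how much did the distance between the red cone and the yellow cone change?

+1.2

Before: roughly 3.8 units apart; after: 5.0. That's 1.2 units further apart.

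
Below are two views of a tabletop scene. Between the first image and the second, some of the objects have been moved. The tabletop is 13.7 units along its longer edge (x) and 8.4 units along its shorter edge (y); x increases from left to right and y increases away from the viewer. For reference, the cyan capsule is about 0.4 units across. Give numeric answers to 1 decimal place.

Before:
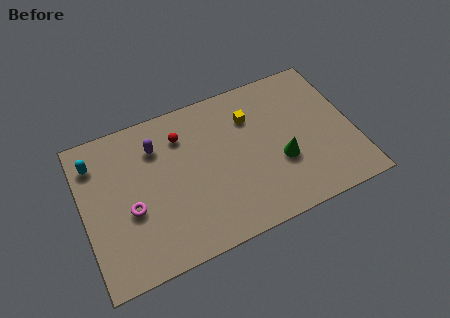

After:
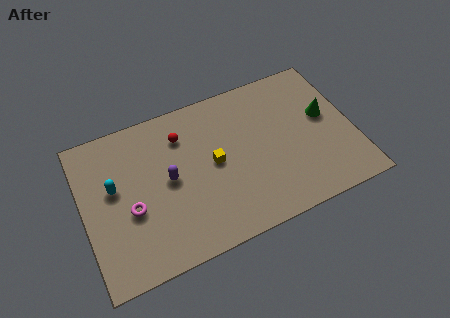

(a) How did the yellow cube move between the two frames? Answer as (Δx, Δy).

(-2.1, -1.8)

The yellow cube started near (8.7, 6.1) and ended near (6.6, 4.3).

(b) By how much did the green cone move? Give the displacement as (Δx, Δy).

(2.5, 1.7)

From the two frames, the green cone sits at roughly (9.9, 3.1) before and (12.4, 4.8) after.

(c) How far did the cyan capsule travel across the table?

1.9

From (0.8, 6.6) to (1.6, 4.9), the cyan capsule covered √(0.8² + 1.7²) ≈ 1.9 units.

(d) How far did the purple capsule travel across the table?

2.0

The purple capsule was near (3.9, 6.3) before and (4.3, 4.3) after, so it travelled √(0.4² + 2.0²) ≈ 2.0 units.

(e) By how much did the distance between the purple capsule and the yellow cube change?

-2.5

Before: roughly 4.8 units apart; after: 2.3. That's 2.5 units closer together.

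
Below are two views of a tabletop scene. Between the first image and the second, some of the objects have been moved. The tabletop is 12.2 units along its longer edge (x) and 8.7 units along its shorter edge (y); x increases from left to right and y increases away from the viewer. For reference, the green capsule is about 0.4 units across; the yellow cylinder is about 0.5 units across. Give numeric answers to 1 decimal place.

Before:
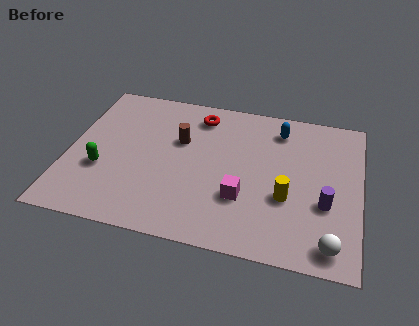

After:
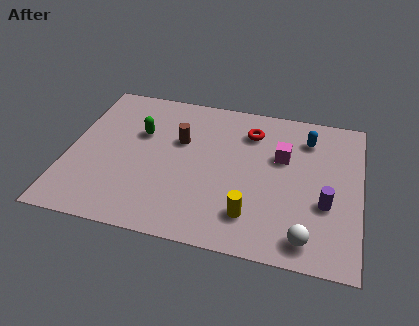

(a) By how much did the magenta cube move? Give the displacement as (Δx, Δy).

(1.5, 2.7)

From the two frames, the magenta cube sits at roughly (7.4, 2.8) before and (8.9, 5.5) after.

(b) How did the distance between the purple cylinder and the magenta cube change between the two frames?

-0.4

The distance was about 3.4 in the first image and 3.0 in the second, so they moved 0.4 units closer together.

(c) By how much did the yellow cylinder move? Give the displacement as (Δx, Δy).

(-1.4, -1.3)

The yellow cylinder was at about (9.2, 3.2) and moved to about (7.8, 1.9).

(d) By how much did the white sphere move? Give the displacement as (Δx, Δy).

(-1.0, 0.1)

The white sphere started near (11.1, 1.1) and ended near (10.1, 1.2).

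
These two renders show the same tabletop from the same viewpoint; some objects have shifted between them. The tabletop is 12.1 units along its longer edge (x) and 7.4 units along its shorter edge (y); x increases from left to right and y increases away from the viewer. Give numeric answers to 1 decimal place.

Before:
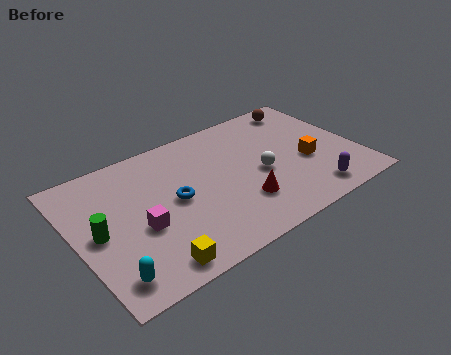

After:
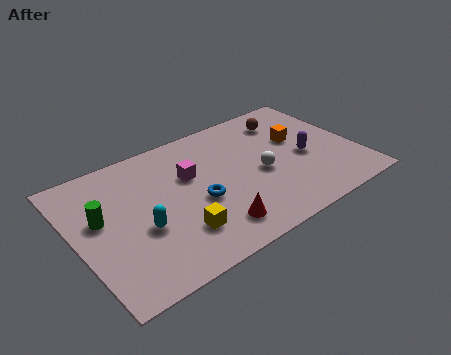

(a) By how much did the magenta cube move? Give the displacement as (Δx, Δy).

(2.4, 1.7)

The magenta cube started near (2.6, 3.0) and ended near (5.0, 4.7).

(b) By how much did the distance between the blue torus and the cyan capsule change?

-1.6

Before: roughly 4.1 units apart; after: 2.5. That's 1.6 units closer together.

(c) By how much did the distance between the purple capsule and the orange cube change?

-0.7

The distance was about 1.9 in the first image and 1.2 in the second, so they moved 0.7 units closer together.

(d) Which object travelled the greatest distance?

the magenta cube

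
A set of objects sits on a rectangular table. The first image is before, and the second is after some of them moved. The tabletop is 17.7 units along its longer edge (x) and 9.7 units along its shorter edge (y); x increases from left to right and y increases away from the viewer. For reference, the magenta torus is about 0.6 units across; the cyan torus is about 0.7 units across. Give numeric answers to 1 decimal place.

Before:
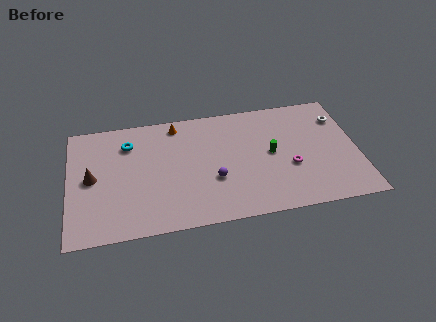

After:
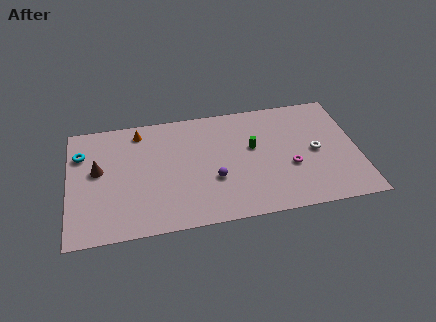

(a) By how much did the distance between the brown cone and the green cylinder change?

-1.5

Before: roughly 11.0 units apart; after: 9.5. That's 1.5 units closer together.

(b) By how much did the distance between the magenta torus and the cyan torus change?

+2.6

They were about 10.5 units apart before and 13.1 after — 2.6 units further apart.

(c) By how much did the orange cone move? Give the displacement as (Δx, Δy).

(-2.3, -0.2)

From the two frames, the orange cone sits at roughly (6.7, 8.5) before and (4.4, 8.3) after.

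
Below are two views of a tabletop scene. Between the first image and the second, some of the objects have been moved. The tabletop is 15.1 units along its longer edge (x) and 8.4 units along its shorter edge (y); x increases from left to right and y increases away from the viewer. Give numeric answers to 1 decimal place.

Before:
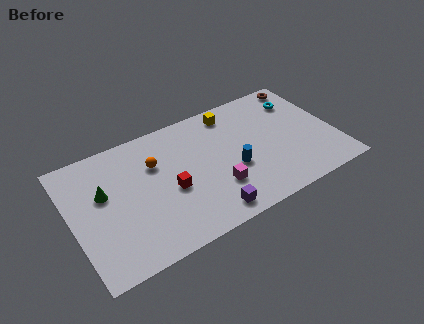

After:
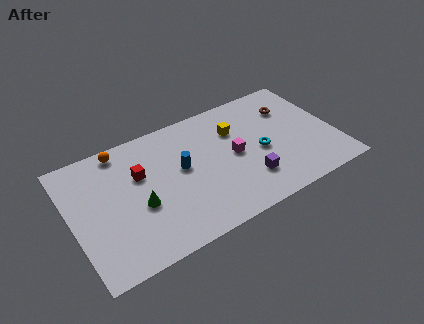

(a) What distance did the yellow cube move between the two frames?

1.3

The yellow cube was near (9.6, 7.2) before and (9.6, 5.9) after, so it travelled √(0.0² + 1.3²) ≈ 1.3 units.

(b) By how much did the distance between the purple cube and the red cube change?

+3.5

They were about 3.1 units apart before and 6.6 after — 3.5 units further apart.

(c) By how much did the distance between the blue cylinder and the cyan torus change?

-0.8

The distance was about 5.4 in the first image and 4.6 in the second, so they moved 0.8 units closer together.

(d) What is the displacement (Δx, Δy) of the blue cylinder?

(-2.8, 1.4)

The blue cylinder started near (9.1, 3.3) and ended near (6.3, 4.7).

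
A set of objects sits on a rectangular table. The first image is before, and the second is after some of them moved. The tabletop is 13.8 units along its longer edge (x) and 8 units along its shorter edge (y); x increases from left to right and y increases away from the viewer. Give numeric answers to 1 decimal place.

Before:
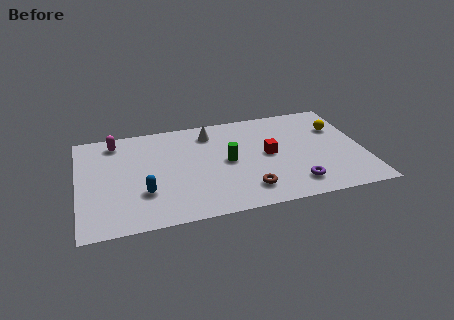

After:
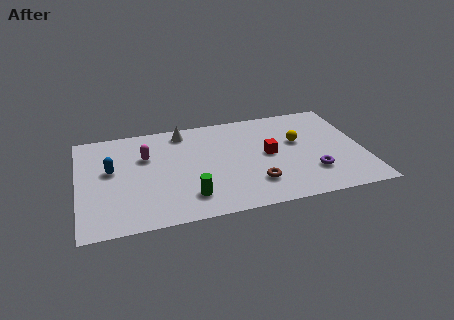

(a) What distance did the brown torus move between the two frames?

0.6

From (8.0, 1.6) to (8.4, 2.0), the brown torus covered √(0.4² + 0.4²) ≈ 0.6 units.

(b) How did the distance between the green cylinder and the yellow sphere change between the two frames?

+0.6

The distance was about 5.7 in the first image and 6.3 in the second, so they moved 0.6 units further apart.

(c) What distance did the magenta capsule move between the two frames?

2.1

From (1.9, 6.8) to (3.3, 5.3), the magenta capsule covered √(1.4² + 1.5²) ≈ 2.1 units.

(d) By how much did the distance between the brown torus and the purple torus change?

+0.5

They were about 2.3 units apart before and 2.8 after — 0.5 units further apart.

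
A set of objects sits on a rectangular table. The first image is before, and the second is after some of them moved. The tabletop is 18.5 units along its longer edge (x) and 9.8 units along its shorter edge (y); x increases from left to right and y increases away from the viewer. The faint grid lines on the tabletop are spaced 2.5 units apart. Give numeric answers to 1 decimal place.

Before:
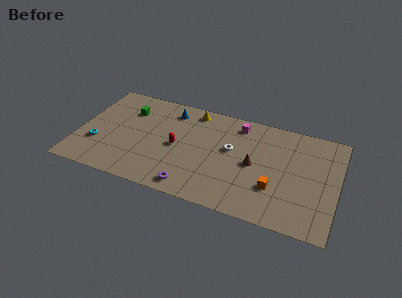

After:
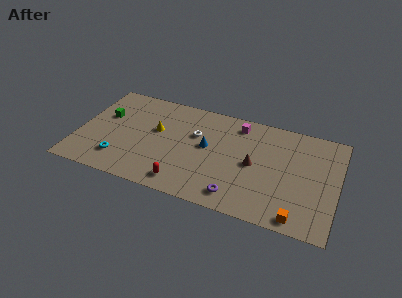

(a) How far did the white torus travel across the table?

2.7

The white torus was near (10.9, 5.7) before and (8.3, 6.3) after, so it travelled √(2.6² + 0.6²) ≈ 2.7 units.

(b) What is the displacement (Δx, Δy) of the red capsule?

(0.8, -3.3)

The red capsule was at about (7.1, 4.7) and moved to about (7.9, 1.4).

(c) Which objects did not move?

the brown cone and the magenta cube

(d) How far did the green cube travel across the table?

1.9

From (3.3, 7.2) to (1.7, 6.1), the green cube covered √(1.6² + 1.1²) ≈ 1.9 units.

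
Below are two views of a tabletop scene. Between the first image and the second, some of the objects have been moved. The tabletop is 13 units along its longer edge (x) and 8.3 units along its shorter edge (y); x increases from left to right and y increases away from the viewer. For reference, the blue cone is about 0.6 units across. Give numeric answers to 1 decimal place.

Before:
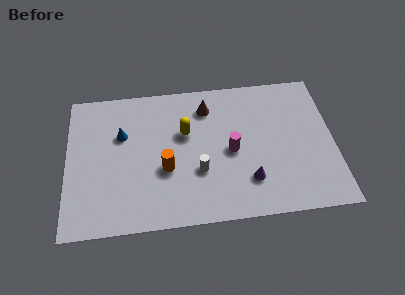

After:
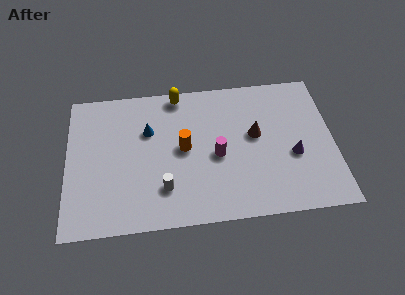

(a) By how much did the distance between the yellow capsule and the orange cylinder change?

+1.0

They were about 2.2 units apart before and 3.2 after — 1.0 units further apart.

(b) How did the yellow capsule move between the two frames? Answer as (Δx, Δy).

(-0.3, 2.3)

From the two frames, the yellow capsule sits at roughly (5.8, 5.2) before and (5.5, 7.5) after.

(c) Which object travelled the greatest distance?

the brown cone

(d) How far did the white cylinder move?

1.9

The white cylinder was near (6.4, 2.9) before and (4.7, 2.1) after, so it travelled √(1.7² + 0.8²) ≈ 1.9 units.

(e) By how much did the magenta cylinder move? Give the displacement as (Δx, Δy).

(-0.7, -0.2)

The magenta cylinder started near (8.0, 3.9) and ended near (7.3, 3.7).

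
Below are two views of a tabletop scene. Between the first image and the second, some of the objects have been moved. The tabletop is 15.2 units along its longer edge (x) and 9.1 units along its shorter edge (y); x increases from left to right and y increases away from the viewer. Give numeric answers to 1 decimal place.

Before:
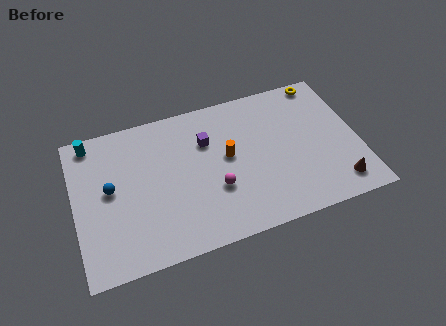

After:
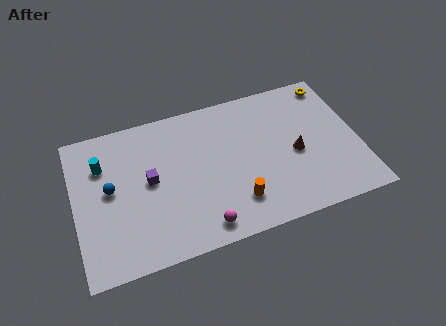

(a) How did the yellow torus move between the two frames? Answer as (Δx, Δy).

(0.5, -0.3)

The yellow torus was at about (13.7, 8.3) and moved to about (14.2, 8.0).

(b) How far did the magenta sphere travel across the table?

2.2

From (7.4, 3.2) to (6.5, 1.2), the magenta sphere covered √(0.9² + 2.0²) ≈ 2.2 units.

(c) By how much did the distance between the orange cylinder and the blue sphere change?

+0.8

The distance was about 6.3 in the first image and 7.1 in the second, so they moved 0.8 units further apart.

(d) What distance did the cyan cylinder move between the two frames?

1.7

The cyan cylinder moved from about (1.1, 8.1) to (1.6, 6.5), a distance of √(0.5² + 1.6²) ≈ 1.7.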